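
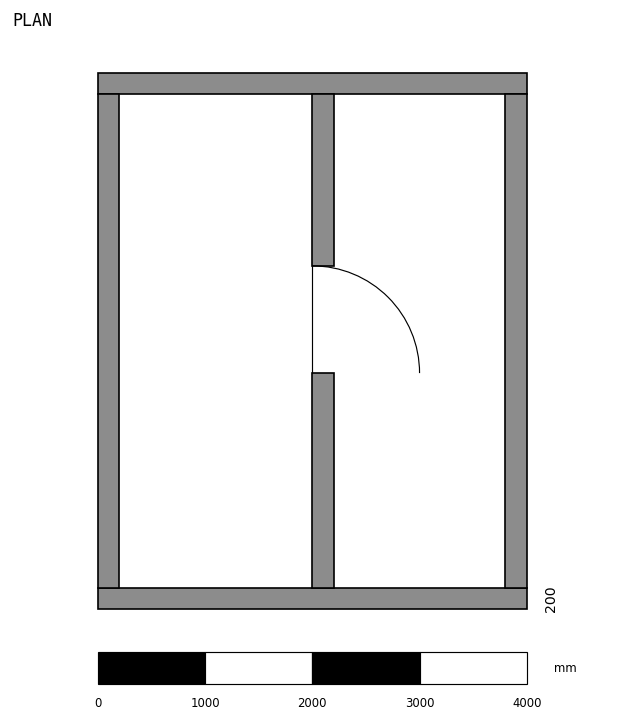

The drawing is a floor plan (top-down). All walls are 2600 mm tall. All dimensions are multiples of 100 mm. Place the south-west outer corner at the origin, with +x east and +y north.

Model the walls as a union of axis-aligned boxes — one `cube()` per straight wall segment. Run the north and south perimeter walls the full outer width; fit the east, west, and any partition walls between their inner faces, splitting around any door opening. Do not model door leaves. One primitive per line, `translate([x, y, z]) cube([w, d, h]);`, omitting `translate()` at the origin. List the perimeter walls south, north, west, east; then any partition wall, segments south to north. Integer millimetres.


cube([4000, 200, 2600]);
translate([0, 4800, 0]) cube([4000, 200, 2600]);
translate([0, 200, 0]) cube([200, 4600, 2600]);
translate([3800, 200, 0]) cube([200, 4600, 2600]);
translate([2000, 200, 0]) cube([200, 2000, 2600]);
translate([2000, 3200, 0]) cube([200, 1600, 2600]);


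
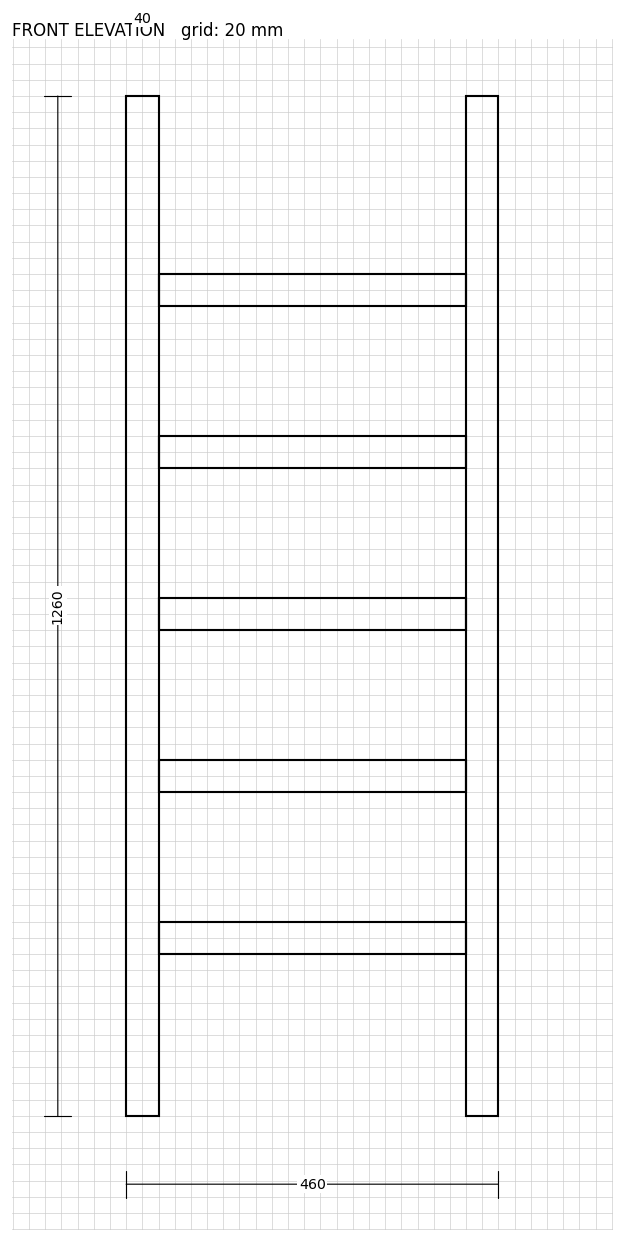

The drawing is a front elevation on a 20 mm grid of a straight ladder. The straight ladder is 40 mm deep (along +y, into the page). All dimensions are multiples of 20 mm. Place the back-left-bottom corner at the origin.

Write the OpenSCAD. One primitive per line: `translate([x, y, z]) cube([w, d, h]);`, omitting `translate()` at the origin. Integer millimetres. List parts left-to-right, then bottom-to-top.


cube([40, 40, 1260]);
translate([40, 0, 200]) cube([380, 40, 40]);
translate([40, 0, 400]) cube([380, 40, 40]);
translate([40, 0, 600]) cube([380, 40, 40]);
translate([40, 0, 800]) cube([380, 40, 40]);
translate([40, 0, 1000]) cube([380, 40, 40]);
translate([420, 0, 0]) cube([40, 40, 1260]);


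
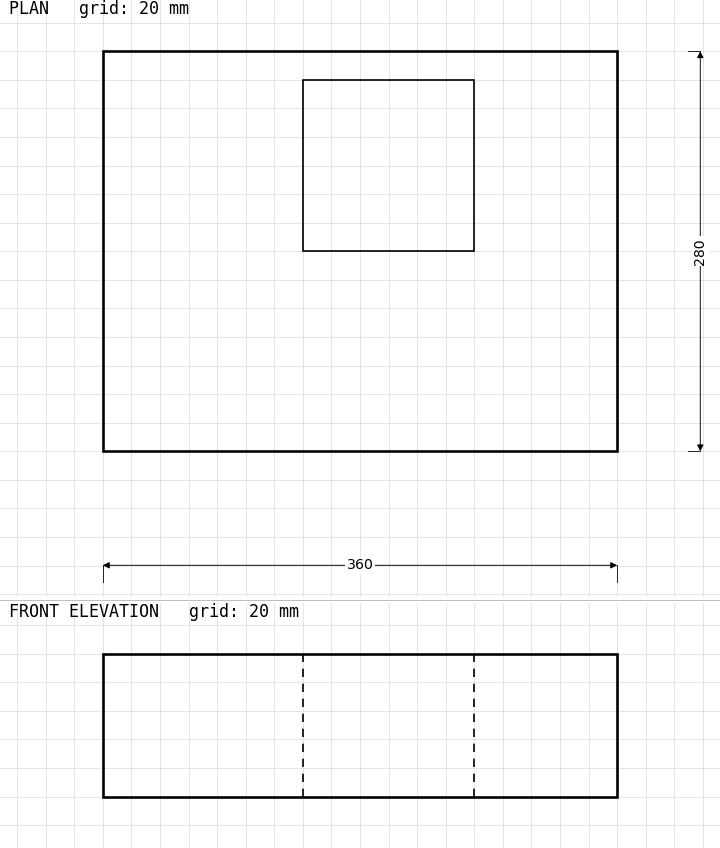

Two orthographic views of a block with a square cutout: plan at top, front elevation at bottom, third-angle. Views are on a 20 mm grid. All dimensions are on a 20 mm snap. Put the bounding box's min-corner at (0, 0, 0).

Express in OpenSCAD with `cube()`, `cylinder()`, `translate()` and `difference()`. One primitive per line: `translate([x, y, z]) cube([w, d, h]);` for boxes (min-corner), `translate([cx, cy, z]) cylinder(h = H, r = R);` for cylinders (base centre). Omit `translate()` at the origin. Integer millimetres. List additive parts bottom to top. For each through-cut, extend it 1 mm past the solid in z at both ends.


difference() {
  cube([360, 280, 100]);
  translate([140, 140, -1]) cube([120, 120, 102]);
}


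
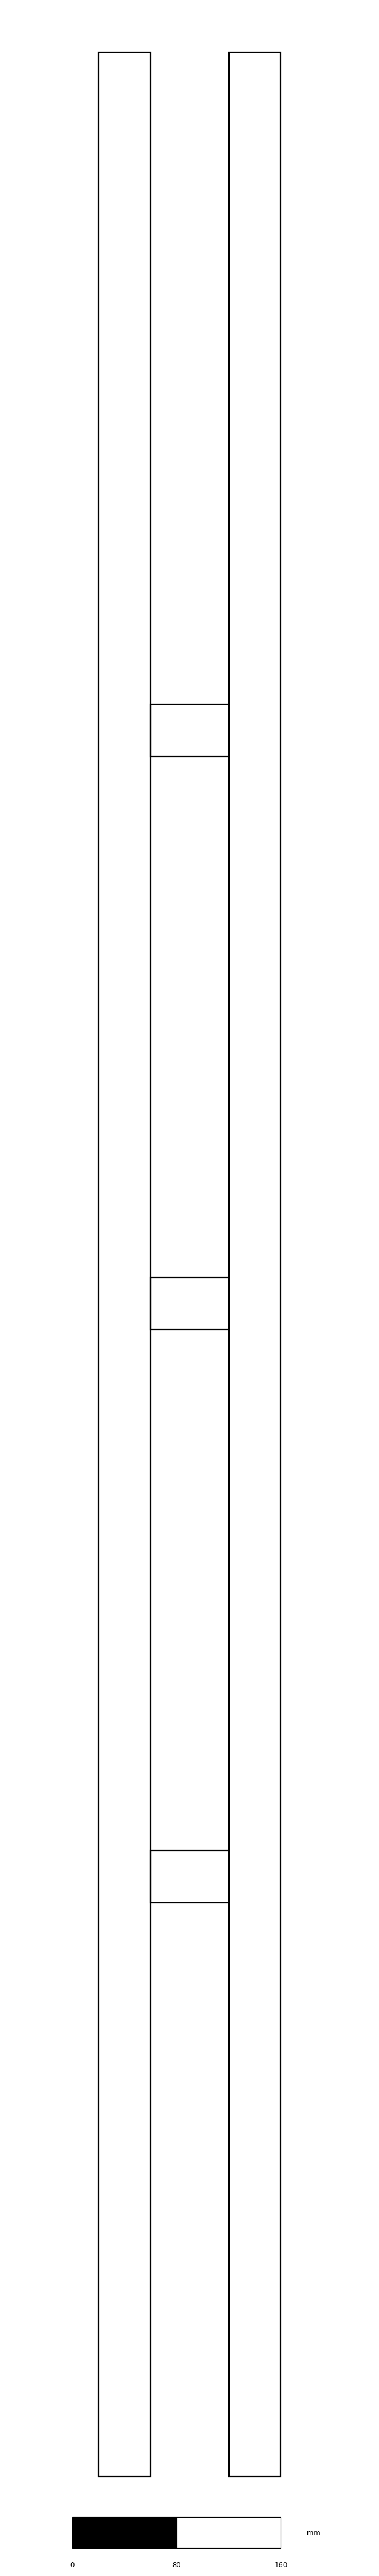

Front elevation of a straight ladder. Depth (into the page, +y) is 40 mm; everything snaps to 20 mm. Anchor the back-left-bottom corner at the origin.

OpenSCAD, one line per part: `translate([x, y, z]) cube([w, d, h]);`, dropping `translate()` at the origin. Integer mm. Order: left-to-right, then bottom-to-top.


cube([40, 40, 1860]);
translate([40, 0, 440]) cube([60, 40, 40]);
translate([40, 0, 880]) cube([60, 40, 40]);
translate([40, 0, 1320]) cube([60, 40, 40]);
translate([100, 0, 0]) cube([40, 40, 1860]);


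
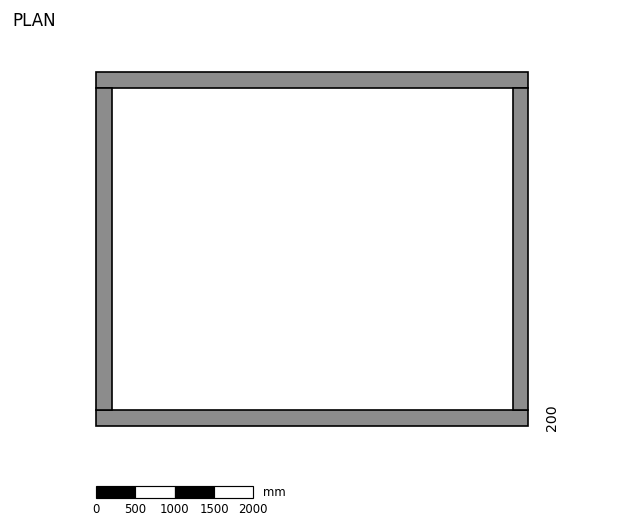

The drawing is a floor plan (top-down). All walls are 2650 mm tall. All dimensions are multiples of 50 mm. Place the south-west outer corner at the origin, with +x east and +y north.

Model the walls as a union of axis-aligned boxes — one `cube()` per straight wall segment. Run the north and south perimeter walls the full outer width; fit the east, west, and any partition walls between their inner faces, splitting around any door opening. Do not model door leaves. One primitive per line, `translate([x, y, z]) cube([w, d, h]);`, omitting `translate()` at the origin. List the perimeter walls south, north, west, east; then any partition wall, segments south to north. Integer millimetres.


cube([5500, 200, 2650]);
translate([0, 4300, 0]) cube([5500, 200, 2650]);
translate([0, 200, 0]) cube([200, 4100, 2650]);
translate([5300, 200, 0]) cube([200, 4100, 2650]);


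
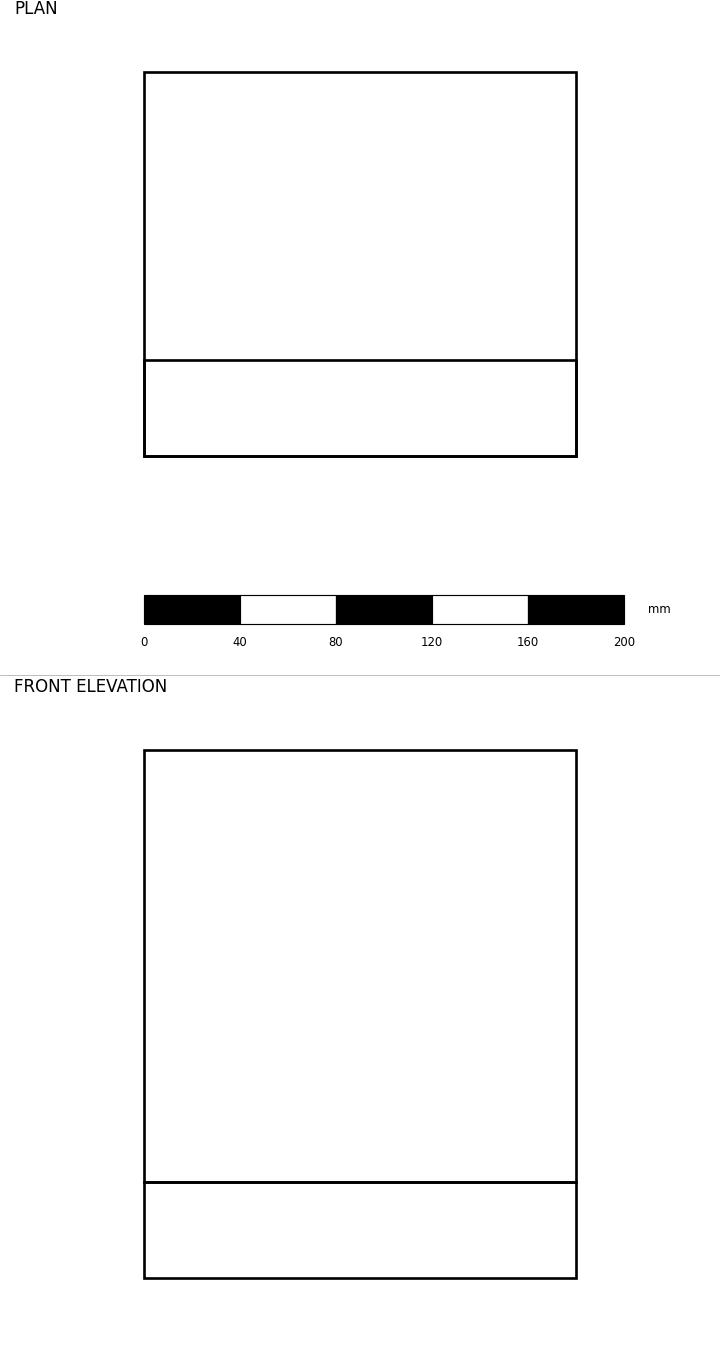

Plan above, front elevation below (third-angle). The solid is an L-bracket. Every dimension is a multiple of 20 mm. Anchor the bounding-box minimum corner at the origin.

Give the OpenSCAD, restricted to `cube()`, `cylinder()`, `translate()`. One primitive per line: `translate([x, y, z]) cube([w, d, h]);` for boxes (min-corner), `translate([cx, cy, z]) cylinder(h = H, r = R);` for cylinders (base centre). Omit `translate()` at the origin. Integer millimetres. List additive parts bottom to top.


cube([180, 160, 40]);
translate([0, 0, 40]) cube([180, 40, 180]);


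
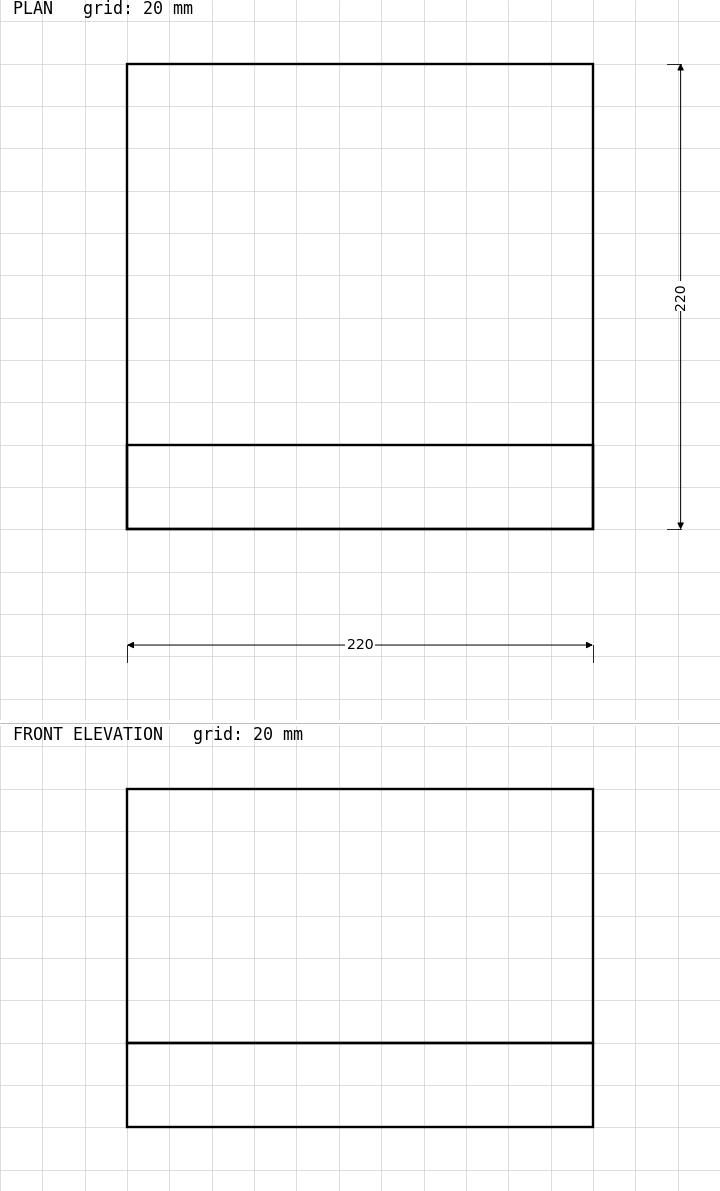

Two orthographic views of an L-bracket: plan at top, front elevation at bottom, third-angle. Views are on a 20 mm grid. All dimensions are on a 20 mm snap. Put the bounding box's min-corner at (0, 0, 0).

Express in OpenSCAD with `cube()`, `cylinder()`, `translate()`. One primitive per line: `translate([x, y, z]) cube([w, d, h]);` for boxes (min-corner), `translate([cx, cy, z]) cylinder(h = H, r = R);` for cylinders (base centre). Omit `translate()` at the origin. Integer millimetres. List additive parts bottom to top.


cube([220, 220, 40]);
translate([0, 0, 40]) cube([220, 40, 120]);


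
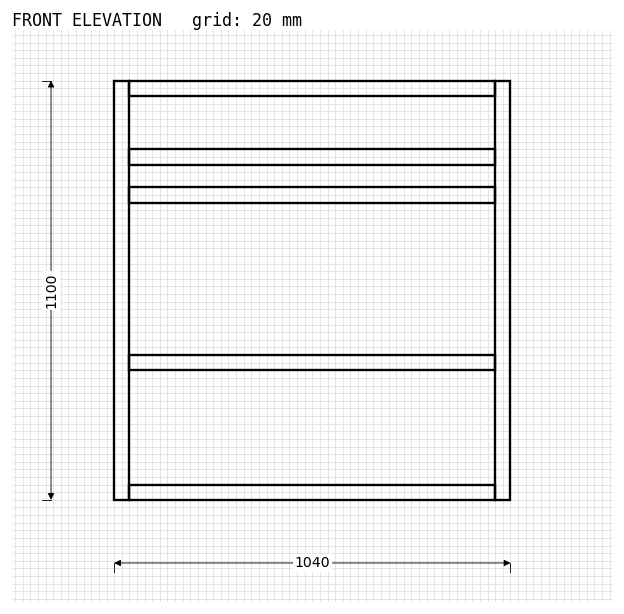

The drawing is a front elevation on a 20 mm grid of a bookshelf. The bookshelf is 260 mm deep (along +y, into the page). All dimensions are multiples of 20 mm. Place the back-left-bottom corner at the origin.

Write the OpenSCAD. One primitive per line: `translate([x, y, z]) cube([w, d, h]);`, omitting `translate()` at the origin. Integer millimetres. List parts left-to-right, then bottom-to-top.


cube([40, 260, 1100]);
translate([40, 0, 0]) cube([960, 260, 40]);
translate([40, 0, 340]) cube([960, 260, 40]);
translate([40, 0, 780]) cube([960, 260, 40]);
translate([40, 0, 880]) cube([960, 260, 40]);
translate([40, 0, 1060]) cube([960, 260, 40]);
translate([1000, 0, 0]) cube([40, 260, 1100]);


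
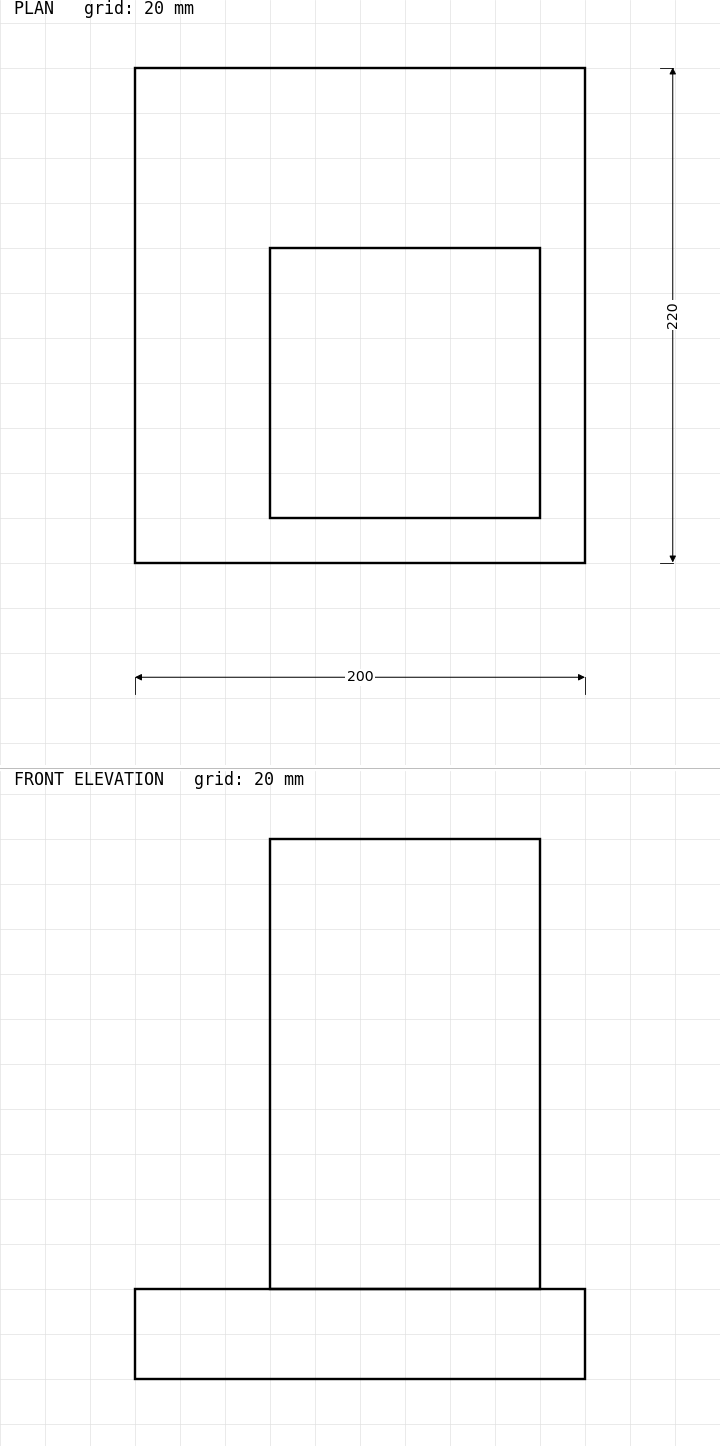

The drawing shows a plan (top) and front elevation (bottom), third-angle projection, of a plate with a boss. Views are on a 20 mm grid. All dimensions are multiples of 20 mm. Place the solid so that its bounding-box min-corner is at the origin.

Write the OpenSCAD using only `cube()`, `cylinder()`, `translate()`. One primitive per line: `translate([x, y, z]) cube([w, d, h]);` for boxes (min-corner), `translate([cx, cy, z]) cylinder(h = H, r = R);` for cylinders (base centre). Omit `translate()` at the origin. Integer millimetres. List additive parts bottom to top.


cube([200, 220, 40]);
translate([60, 20, 40]) cube([120, 120, 200]);


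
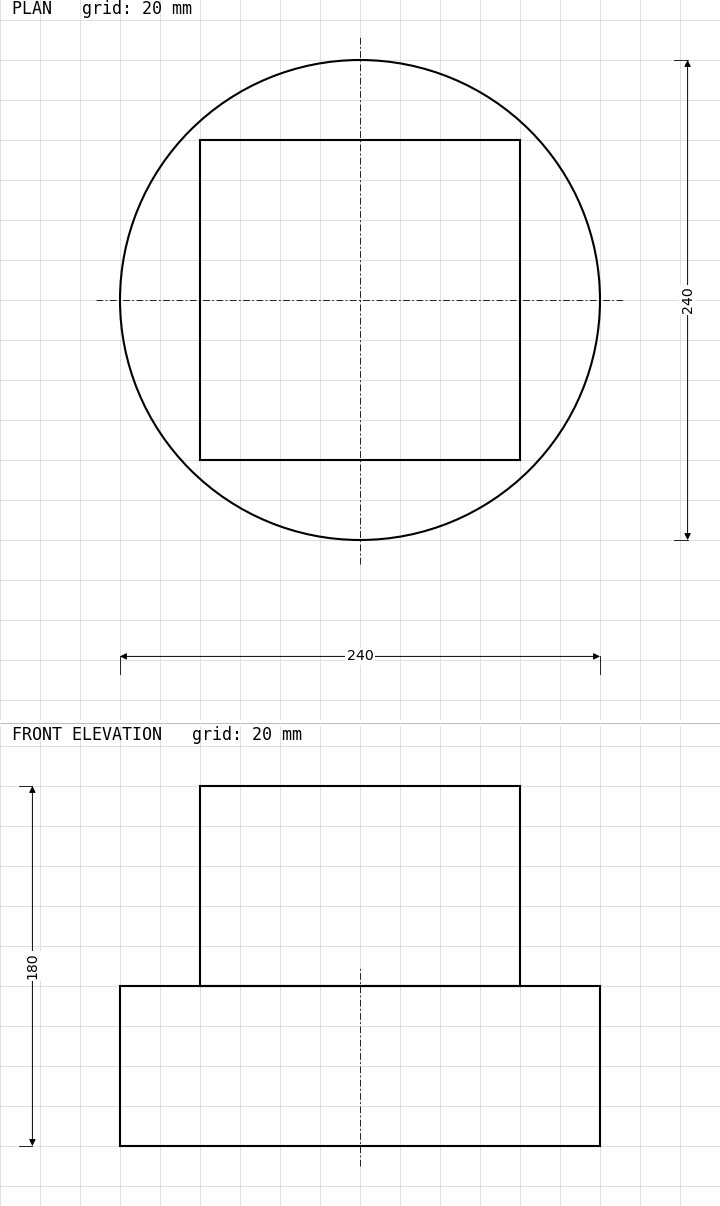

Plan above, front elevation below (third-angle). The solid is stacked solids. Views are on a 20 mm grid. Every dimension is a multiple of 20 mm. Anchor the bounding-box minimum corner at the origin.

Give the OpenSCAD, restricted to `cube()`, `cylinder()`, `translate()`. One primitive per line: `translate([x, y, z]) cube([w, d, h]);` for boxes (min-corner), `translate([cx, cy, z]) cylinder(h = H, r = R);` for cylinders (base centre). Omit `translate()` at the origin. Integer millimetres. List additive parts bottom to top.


translate([120, 120, 0]) cylinder(h = 80, r = 120);
translate([40, 40, 80]) cube([160, 160, 100]);


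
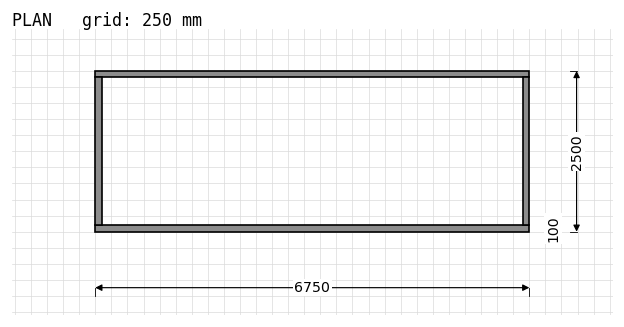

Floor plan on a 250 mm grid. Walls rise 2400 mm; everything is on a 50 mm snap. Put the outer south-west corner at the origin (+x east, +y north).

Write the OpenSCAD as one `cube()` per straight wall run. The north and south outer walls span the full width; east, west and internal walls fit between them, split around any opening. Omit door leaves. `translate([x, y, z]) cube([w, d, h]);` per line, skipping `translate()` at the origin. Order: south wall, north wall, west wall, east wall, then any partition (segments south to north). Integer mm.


cube([6750, 100, 2400]);
translate([0, 2400, 0]) cube([6750, 100, 2400]);
translate([0, 100, 0]) cube([100, 2300, 2400]);
translate([6650, 100, 0]) cube([100, 2300, 2400]);


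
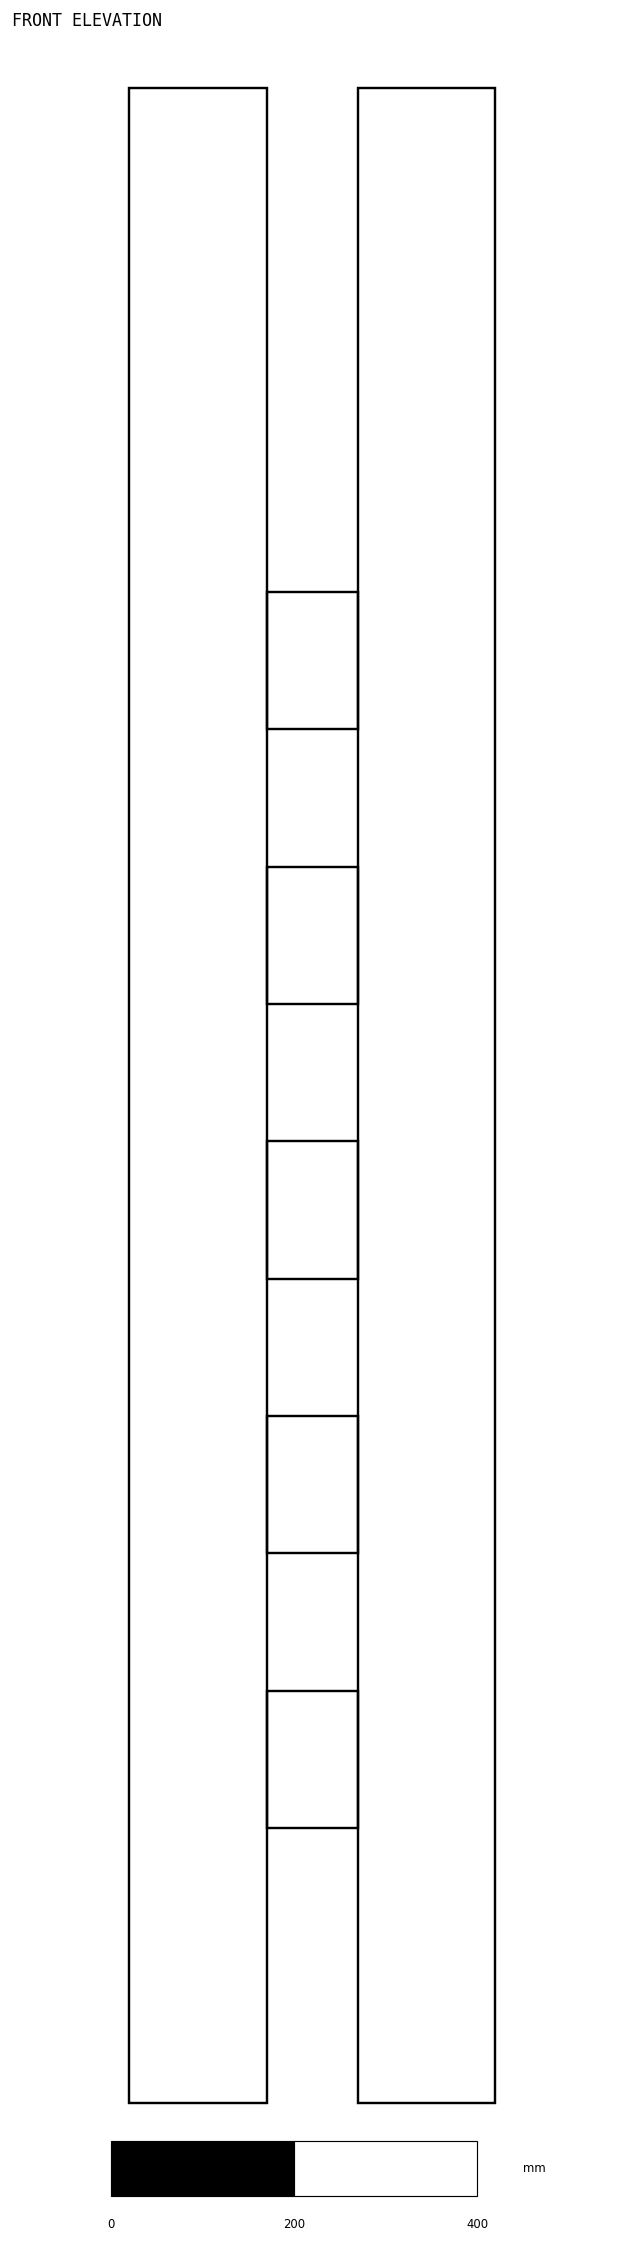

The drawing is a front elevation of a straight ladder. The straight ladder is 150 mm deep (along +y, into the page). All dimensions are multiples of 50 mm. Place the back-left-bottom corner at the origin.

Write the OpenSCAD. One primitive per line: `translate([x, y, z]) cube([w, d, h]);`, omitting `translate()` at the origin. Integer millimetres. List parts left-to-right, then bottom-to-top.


cube([150, 150, 2200]);
translate([150, 0, 300]) cube([100, 150, 150]);
translate([150, 0, 600]) cube([100, 150, 150]);
translate([150, 0, 900]) cube([100, 150, 150]);
translate([150, 0, 1200]) cube([100, 150, 150]);
translate([150, 0, 1500]) cube([100, 150, 150]);
translate([250, 0, 0]) cube([150, 150, 2200]);


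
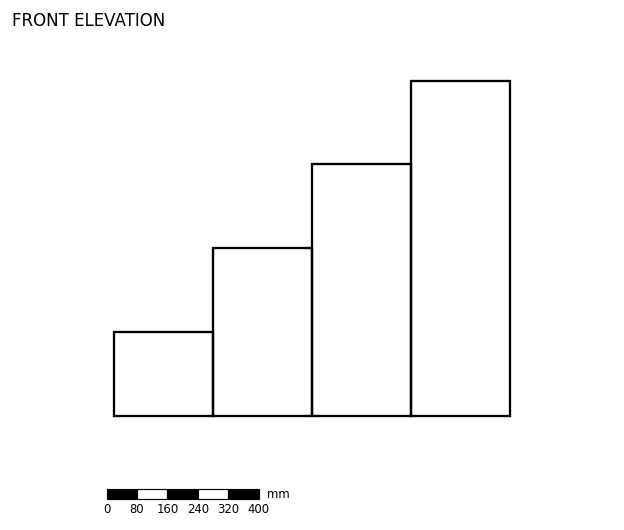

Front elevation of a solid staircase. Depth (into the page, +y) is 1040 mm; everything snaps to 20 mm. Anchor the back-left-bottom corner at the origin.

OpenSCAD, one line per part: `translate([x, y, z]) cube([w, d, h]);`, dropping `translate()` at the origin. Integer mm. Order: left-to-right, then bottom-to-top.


cube([260, 1040, 220]);
translate([260, 0, 0]) cube([260, 1040, 440]);
translate([520, 0, 0]) cube([260, 1040, 660]);
translate([780, 0, 0]) cube([260, 1040, 880]);


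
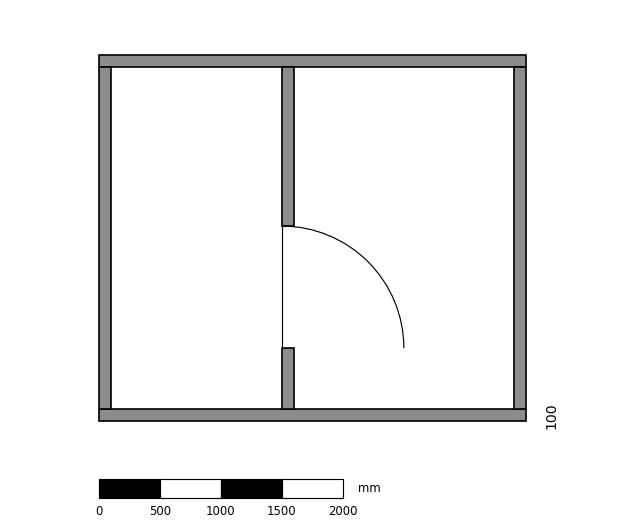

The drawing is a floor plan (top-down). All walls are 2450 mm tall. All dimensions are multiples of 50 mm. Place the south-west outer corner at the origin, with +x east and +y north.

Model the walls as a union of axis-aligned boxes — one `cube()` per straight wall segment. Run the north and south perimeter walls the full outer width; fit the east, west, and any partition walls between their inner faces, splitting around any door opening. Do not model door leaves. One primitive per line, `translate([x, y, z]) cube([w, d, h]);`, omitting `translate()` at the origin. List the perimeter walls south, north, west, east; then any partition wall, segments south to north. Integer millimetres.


cube([3500, 100, 2450]);
translate([0, 2900, 0]) cube([3500, 100, 2450]);
translate([0, 100, 0]) cube([100, 2800, 2450]);
translate([3400, 100, 0]) cube([100, 2800, 2450]);
translate([1500, 100, 0]) cube([100, 500, 2450]);
translate([1500, 1600, 0]) cube([100, 1300, 2450]);


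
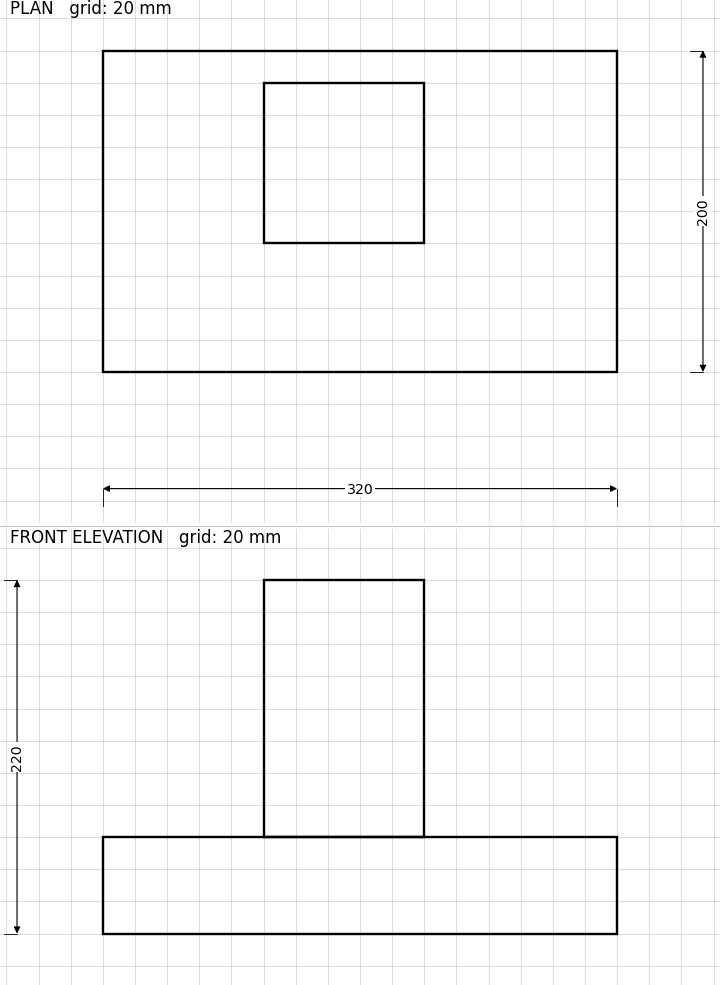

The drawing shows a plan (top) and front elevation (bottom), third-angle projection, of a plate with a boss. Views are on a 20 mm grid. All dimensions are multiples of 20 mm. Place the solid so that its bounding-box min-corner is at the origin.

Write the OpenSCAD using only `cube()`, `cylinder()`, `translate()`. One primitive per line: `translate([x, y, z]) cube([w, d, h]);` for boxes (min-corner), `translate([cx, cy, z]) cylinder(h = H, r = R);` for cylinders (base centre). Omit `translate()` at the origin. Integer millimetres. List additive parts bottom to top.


cube([320, 200, 60]);
translate([100, 80, 60]) cube([100, 100, 160]);


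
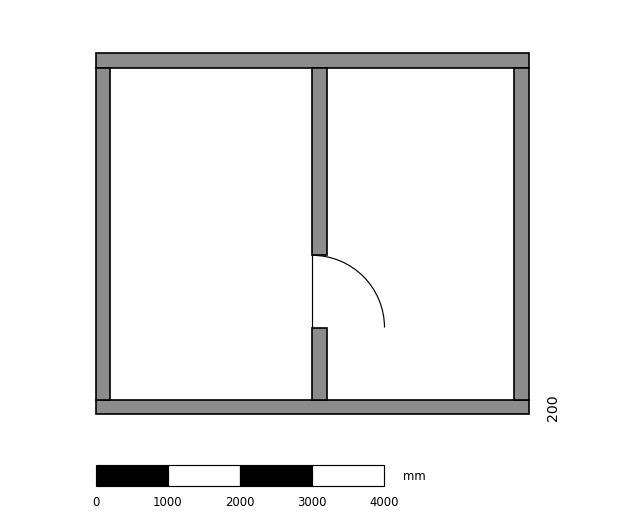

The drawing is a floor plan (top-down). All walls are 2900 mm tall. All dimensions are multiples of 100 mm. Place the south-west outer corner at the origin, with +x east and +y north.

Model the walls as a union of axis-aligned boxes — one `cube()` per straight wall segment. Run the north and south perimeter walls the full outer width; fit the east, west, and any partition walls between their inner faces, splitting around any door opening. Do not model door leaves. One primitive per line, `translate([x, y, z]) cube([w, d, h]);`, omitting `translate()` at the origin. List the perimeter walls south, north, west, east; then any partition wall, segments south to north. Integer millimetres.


cube([6000, 200, 2900]);
translate([0, 4800, 0]) cube([6000, 200, 2900]);
translate([0, 200, 0]) cube([200, 4600, 2900]);
translate([5800, 200, 0]) cube([200, 4600, 2900]);
translate([3000, 200, 0]) cube([200, 1000, 2900]);
translate([3000, 2200, 0]) cube([200, 2600, 2900]);


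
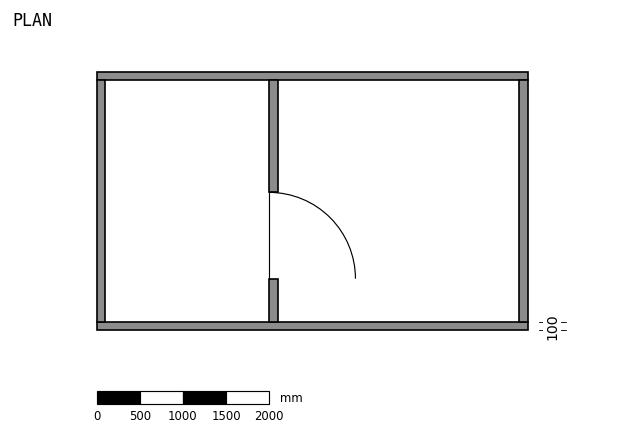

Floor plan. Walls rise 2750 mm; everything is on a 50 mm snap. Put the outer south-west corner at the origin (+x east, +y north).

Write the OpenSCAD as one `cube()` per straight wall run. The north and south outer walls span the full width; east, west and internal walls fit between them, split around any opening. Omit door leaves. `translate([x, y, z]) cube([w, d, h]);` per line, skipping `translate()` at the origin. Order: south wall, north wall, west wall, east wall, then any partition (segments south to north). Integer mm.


cube([5000, 100, 2750]);
translate([0, 2900, 0]) cube([5000, 100, 2750]);
translate([0, 100, 0]) cube([100, 2800, 2750]);
translate([4900, 100, 0]) cube([100, 2800, 2750]);
translate([2000, 100, 0]) cube([100, 500, 2750]);
translate([2000, 1600, 0]) cube([100, 1300, 2750]);


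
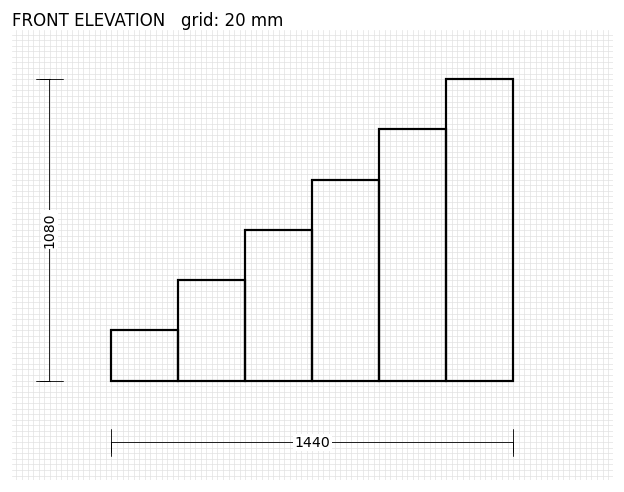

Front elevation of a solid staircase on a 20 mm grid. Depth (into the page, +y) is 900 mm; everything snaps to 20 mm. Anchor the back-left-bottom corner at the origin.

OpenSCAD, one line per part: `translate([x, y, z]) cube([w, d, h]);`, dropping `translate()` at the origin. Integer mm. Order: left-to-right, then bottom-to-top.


cube([240, 900, 180]);
translate([240, 0, 0]) cube([240, 900, 360]);
translate([480, 0, 0]) cube([240, 900, 540]);
translate([720, 0, 0]) cube([240, 900, 720]);
translate([960, 0, 0]) cube([240, 900, 900]);
translate([1200, 0, 0]) cube([240, 900, 1080]);


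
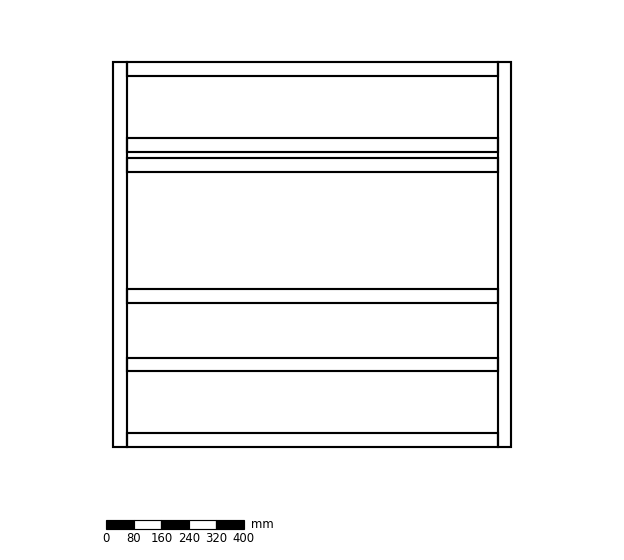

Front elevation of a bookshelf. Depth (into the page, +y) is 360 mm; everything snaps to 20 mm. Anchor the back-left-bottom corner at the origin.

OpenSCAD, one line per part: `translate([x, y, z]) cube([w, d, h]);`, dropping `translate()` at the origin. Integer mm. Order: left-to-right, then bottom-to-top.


cube([40, 360, 1120]);
translate([40, 0, 0]) cube([1080, 360, 40]);
translate([40, 0, 220]) cube([1080, 360, 40]);
translate([40, 0, 420]) cube([1080, 360, 40]);
translate([40, 0, 800]) cube([1080, 360, 40]);
translate([40, 0, 860]) cube([1080, 360, 40]);
translate([40, 0, 1080]) cube([1080, 360, 40]);
translate([1120, 0, 0]) cube([40, 360, 1120]);


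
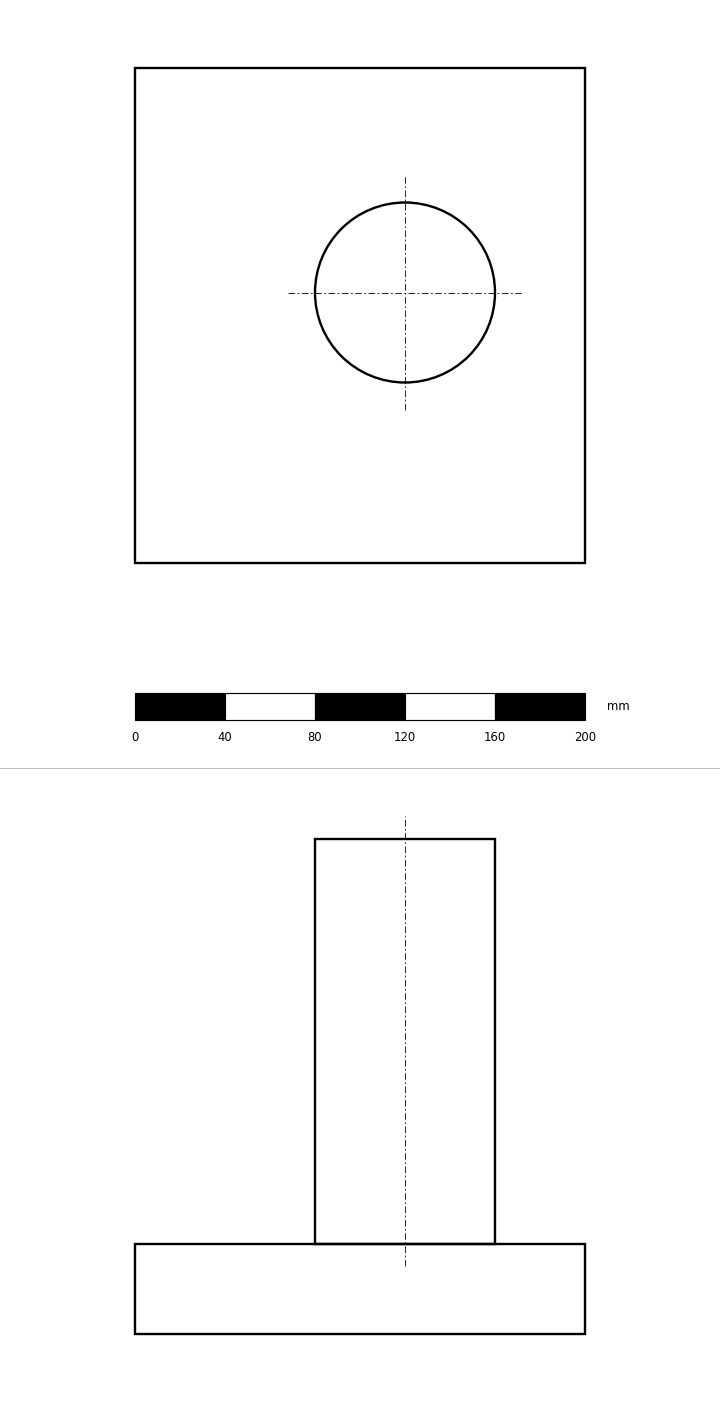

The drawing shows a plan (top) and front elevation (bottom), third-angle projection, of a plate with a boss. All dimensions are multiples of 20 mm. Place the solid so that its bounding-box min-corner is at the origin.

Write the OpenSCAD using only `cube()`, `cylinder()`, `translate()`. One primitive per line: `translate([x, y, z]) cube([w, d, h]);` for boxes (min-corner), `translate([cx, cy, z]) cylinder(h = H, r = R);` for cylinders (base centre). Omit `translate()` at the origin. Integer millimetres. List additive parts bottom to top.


cube([200, 220, 40]);
translate([120, 120, 40]) cylinder(h = 180, r = 40);


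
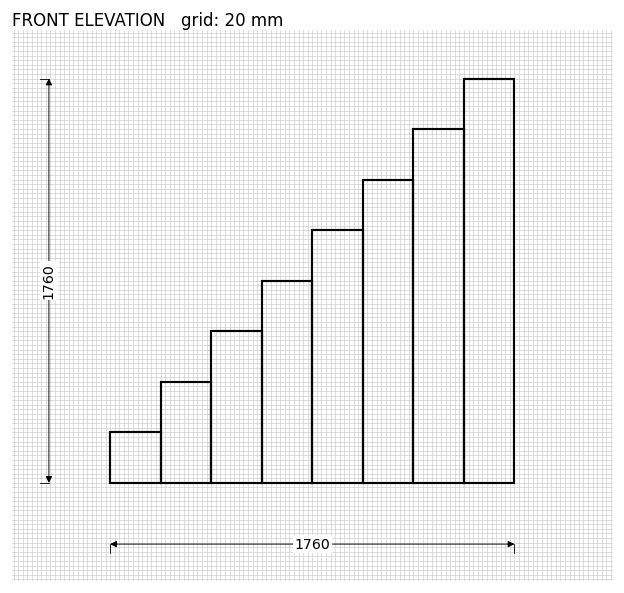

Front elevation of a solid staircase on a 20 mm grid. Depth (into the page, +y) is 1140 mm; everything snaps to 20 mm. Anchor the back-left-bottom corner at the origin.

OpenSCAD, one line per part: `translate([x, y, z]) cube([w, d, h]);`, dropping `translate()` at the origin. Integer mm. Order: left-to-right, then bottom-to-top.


cube([220, 1140, 220]);
translate([220, 0, 0]) cube([220, 1140, 440]);
translate([440, 0, 0]) cube([220, 1140, 660]);
translate([660, 0, 0]) cube([220, 1140, 880]);
translate([880, 0, 0]) cube([220, 1140, 1100]);
translate([1100, 0, 0]) cube([220, 1140, 1320]);
translate([1320, 0, 0]) cube([220, 1140, 1540]);
translate([1540, 0, 0]) cube([220, 1140, 1760]);


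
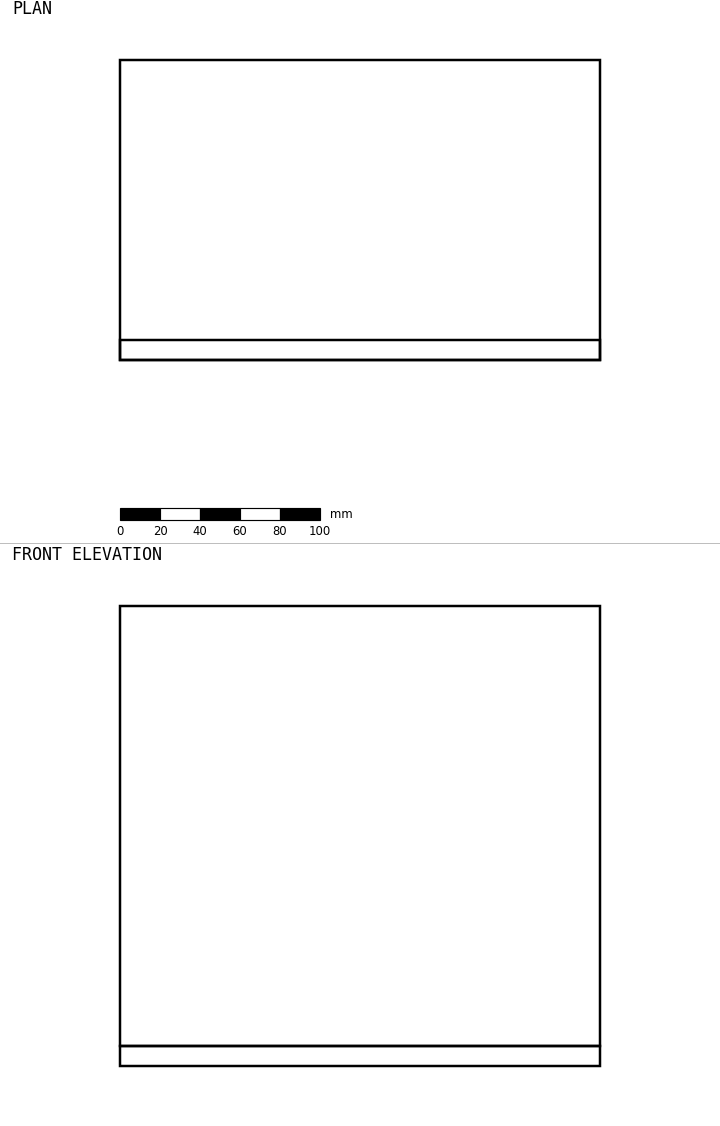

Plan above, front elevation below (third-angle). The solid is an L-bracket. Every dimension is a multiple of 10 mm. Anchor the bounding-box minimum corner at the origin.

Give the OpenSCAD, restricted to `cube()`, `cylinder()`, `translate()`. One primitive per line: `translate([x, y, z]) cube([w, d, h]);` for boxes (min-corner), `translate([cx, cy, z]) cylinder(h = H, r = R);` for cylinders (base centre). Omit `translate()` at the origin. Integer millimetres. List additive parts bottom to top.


cube([240, 150, 10]);
translate([0, 0, 10]) cube([240, 10, 220]);


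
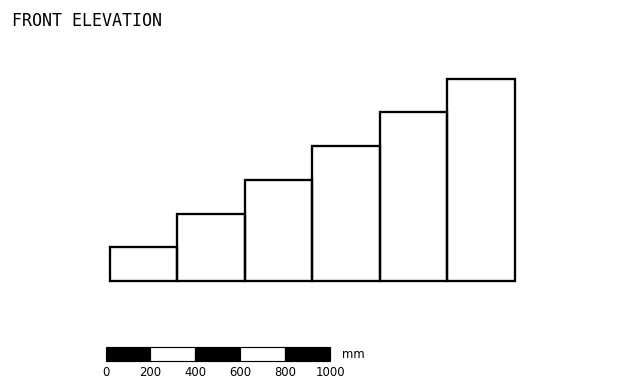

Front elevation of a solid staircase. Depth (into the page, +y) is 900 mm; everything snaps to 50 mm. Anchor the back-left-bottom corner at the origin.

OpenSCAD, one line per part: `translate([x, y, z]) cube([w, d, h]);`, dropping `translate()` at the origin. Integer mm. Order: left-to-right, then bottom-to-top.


cube([300, 900, 150]);
translate([300, 0, 0]) cube([300, 900, 300]);
translate([600, 0, 0]) cube([300, 900, 450]);
translate([900, 0, 0]) cube([300, 900, 600]);
translate([1200, 0, 0]) cube([300, 900, 750]);
translate([1500, 0, 0]) cube([300, 900, 900]);


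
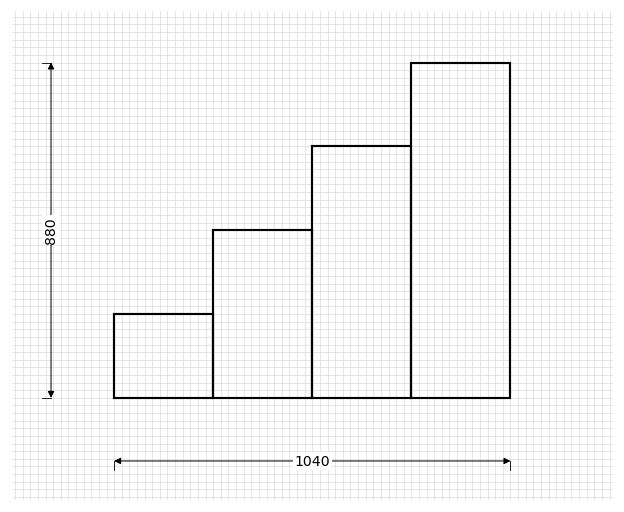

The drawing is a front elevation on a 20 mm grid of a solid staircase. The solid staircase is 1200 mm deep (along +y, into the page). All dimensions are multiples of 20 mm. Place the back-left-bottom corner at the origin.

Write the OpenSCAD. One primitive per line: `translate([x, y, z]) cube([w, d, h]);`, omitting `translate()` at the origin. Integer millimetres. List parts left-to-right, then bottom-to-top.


cube([260, 1200, 220]);
translate([260, 0, 0]) cube([260, 1200, 440]);
translate([520, 0, 0]) cube([260, 1200, 660]);
translate([780, 0, 0]) cube([260, 1200, 880]);


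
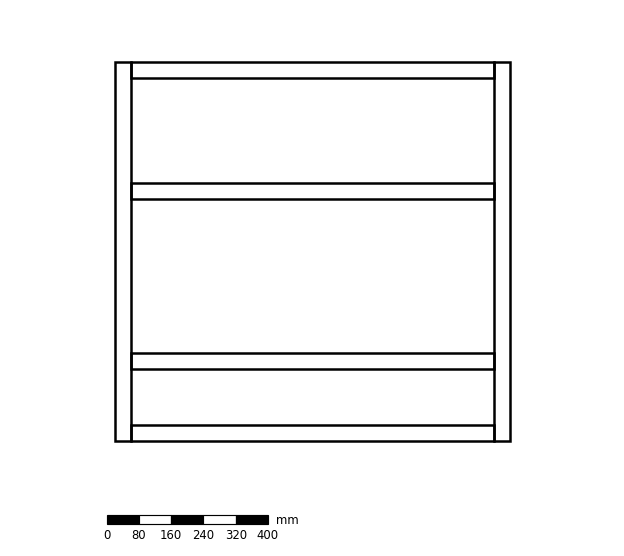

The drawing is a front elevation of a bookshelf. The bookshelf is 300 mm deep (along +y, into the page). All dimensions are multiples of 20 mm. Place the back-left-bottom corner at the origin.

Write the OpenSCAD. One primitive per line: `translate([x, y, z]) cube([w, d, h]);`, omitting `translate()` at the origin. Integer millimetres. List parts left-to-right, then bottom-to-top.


cube([40, 300, 940]);
translate([40, 0, 0]) cube([900, 300, 40]);
translate([40, 0, 180]) cube([900, 300, 40]);
translate([40, 0, 600]) cube([900, 300, 40]);
translate([40, 0, 900]) cube([900, 300, 40]);
translate([940, 0, 0]) cube([40, 300, 940]);


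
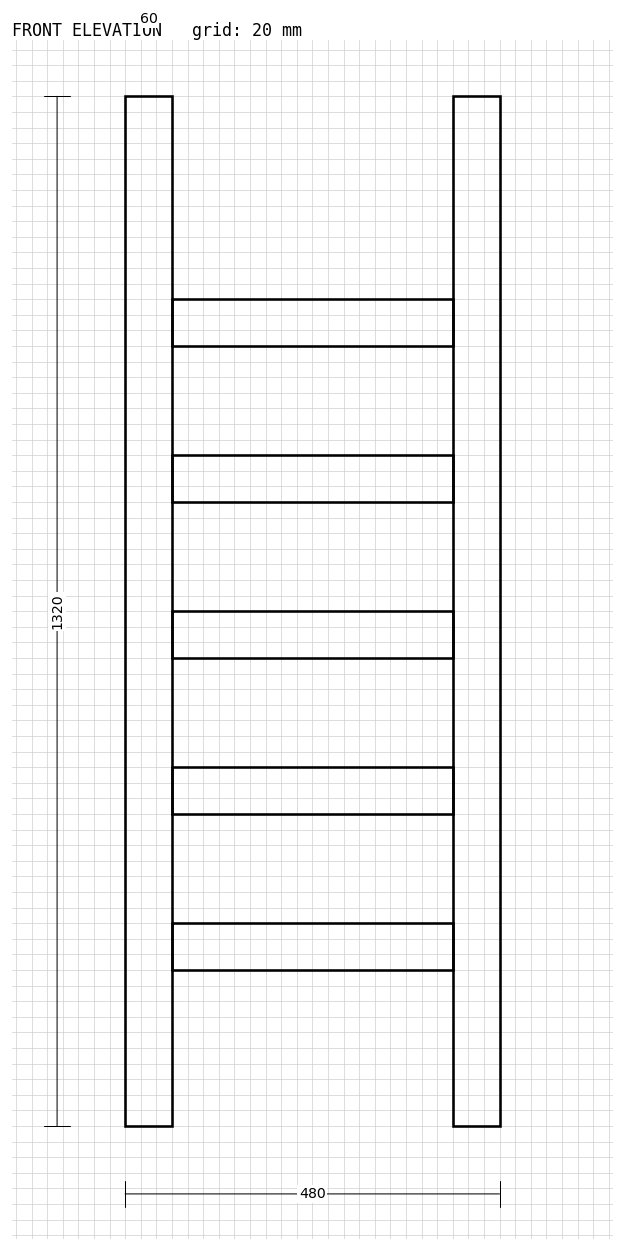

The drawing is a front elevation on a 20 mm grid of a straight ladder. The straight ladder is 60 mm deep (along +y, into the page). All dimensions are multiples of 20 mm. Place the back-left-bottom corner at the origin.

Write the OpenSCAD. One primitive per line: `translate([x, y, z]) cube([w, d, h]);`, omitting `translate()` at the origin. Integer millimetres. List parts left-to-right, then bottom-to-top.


cube([60, 60, 1320]);
translate([60, 0, 200]) cube([360, 60, 60]);
translate([60, 0, 400]) cube([360, 60, 60]);
translate([60, 0, 600]) cube([360, 60, 60]);
translate([60, 0, 800]) cube([360, 60, 60]);
translate([60, 0, 1000]) cube([360, 60, 60]);
translate([420, 0, 0]) cube([60, 60, 1320]);


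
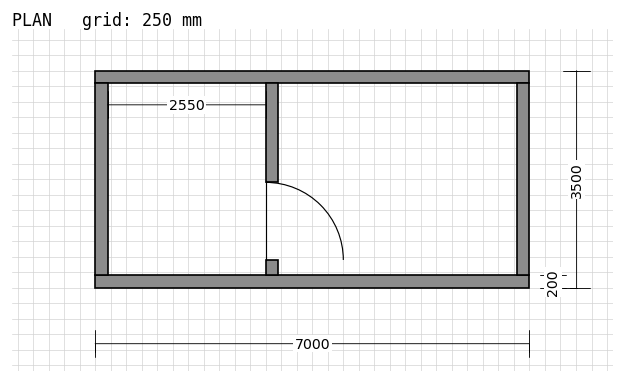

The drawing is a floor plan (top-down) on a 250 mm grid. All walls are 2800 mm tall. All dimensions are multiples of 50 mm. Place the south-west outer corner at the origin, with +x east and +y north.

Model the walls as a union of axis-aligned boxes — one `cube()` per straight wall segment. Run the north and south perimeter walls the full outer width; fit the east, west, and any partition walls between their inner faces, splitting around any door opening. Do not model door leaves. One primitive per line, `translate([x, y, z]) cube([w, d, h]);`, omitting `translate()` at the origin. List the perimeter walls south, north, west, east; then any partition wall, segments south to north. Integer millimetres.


cube([7000, 200, 2800]);
translate([0, 3300, 0]) cube([7000, 200, 2800]);
translate([0, 200, 0]) cube([200, 3100, 2800]);
translate([6800, 200, 0]) cube([200, 3100, 2800]);
translate([2750, 200, 0]) cube([200, 250, 2800]);
translate([2750, 1700, 0]) cube([200, 1600, 2800]);


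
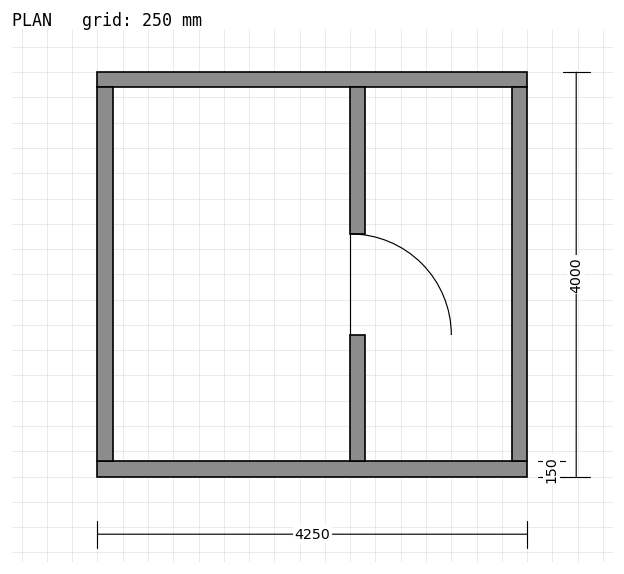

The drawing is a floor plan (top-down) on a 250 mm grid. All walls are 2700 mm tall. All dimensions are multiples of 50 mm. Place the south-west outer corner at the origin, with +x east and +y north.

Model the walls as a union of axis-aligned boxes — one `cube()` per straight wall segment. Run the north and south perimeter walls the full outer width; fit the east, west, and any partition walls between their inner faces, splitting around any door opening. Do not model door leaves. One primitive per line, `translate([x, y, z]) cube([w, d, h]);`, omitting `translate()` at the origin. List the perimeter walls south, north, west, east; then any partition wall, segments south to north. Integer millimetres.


cube([4250, 150, 2700]);
translate([0, 3850, 0]) cube([4250, 150, 2700]);
translate([0, 150, 0]) cube([150, 3700, 2700]);
translate([4100, 150, 0]) cube([150, 3700, 2700]);
translate([2500, 150, 0]) cube([150, 1250, 2700]);
translate([2500, 2400, 0]) cube([150, 1450, 2700]);


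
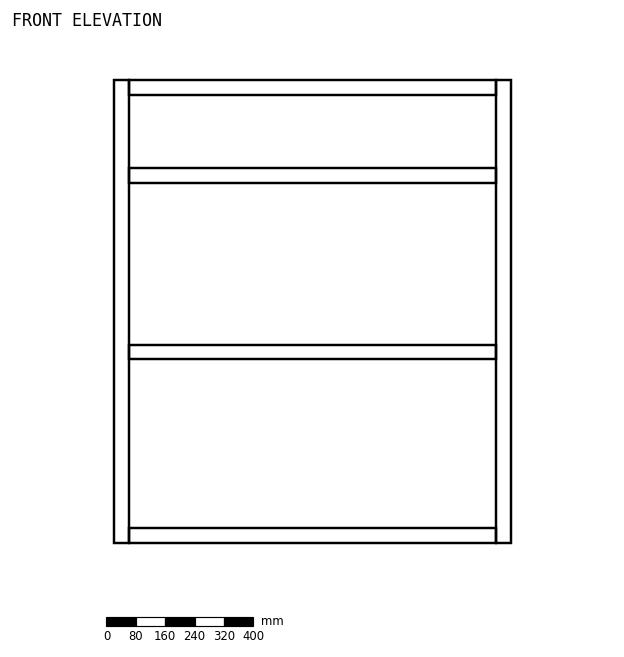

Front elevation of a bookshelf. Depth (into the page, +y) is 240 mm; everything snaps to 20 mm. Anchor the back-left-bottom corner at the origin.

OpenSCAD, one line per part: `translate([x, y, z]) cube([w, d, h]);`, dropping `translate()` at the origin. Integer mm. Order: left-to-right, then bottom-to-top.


cube([40, 240, 1260]);
translate([40, 0, 0]) cube([1000, 240, 40]);
translate([40, 0, 500]) cube([1000, 240, 40]);
translate([40, 0, 980]) cube([1000, 240, 40]);
translate([40, 0, 1220]) cube([1000, 240, 40]);
translate([1040, 0, 0]) cube([40, 240, 1260]);


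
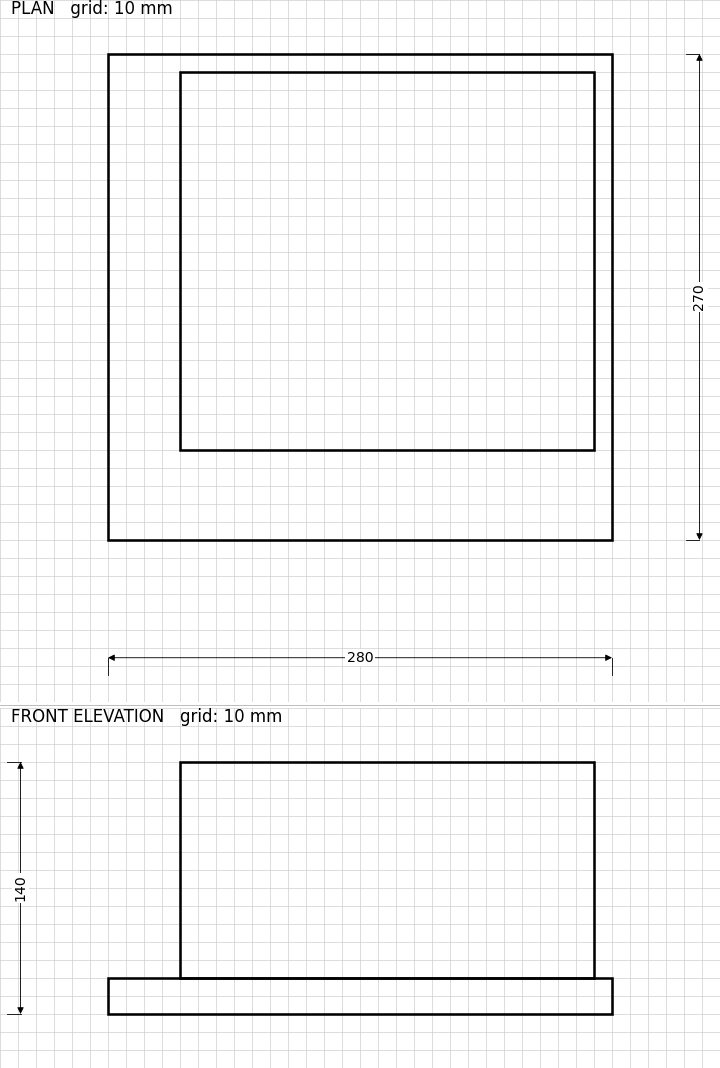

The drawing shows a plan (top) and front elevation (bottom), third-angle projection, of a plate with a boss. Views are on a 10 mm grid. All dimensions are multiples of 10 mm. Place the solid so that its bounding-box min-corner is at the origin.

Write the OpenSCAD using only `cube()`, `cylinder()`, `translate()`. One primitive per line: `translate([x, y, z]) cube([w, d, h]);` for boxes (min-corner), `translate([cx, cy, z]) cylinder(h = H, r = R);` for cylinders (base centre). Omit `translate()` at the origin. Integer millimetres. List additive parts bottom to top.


cube([280, 270, 20]);
translate([40, 50, 20]) cube([230, 210, 120]);


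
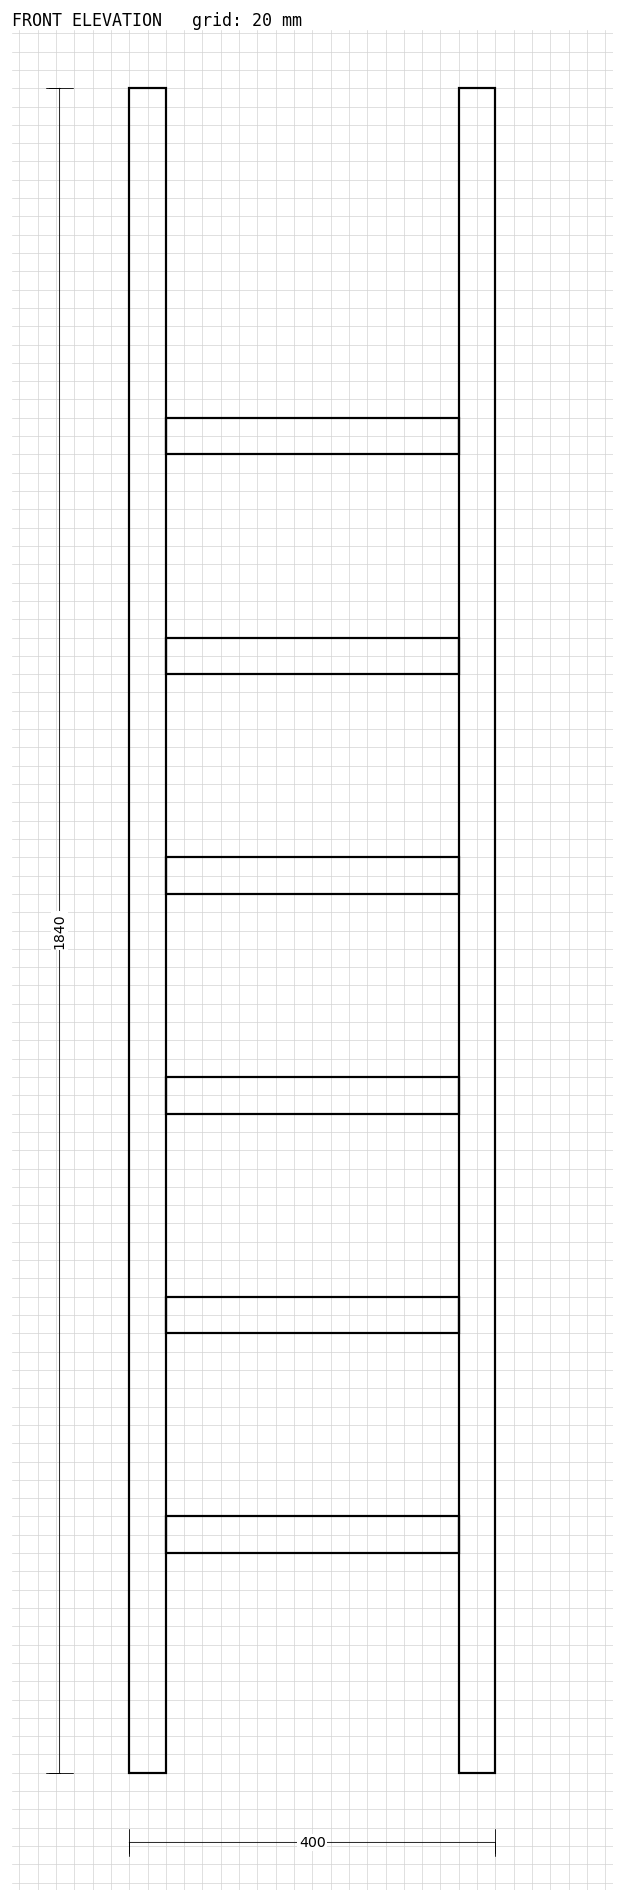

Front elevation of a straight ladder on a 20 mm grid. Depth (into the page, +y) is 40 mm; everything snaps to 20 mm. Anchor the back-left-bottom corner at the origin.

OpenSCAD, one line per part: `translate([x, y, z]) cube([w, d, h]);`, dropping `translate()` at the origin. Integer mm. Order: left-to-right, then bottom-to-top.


cube([40, 40, 1840]);
translate([40, 0, 240]) cube([320, 40, 40]);
translate([40, 0, 480]) cube([320, 40, 40]);
translate([40, 0, 720]) cube([320, 40, 40]);
translate([40, 0, 960]) cube([320, 40, 40]);
translate([40, 0, 1200]) cube([320, 40, 40]);
translate([40, 0, 1440]) cube([320, 40, 40]);
translate([360, 0, 0]) cube([40, 40, 1840]);


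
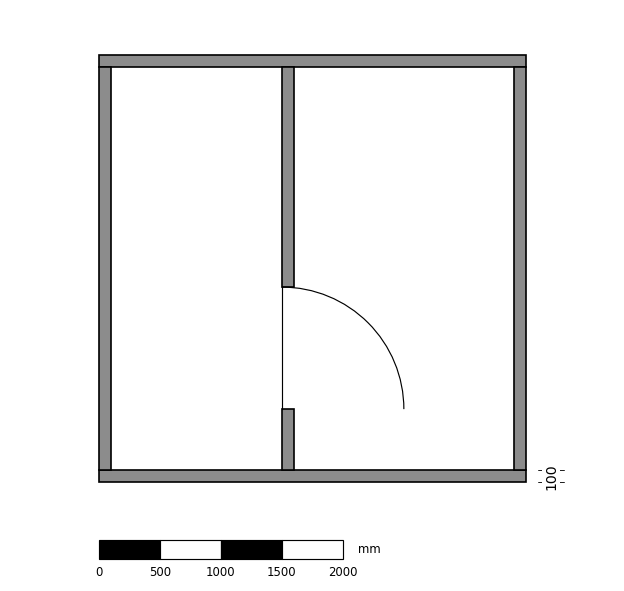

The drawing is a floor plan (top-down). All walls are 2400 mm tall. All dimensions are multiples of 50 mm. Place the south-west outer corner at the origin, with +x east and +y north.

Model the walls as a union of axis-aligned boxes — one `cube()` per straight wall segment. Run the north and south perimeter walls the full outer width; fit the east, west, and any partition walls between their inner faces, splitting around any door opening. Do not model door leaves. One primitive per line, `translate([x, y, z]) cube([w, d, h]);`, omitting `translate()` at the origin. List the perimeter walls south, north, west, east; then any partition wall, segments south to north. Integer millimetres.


cube([3500, 100, 2400]);
translate([0, 3400, 0]) cube([3500, 100, 2400]);
translate([0, 100, 0]) cube([100, 3300, 2400]);
translate([3400, 100, 0]) cube([100, 3300, 2400]);
translate([1500, 100, 0]) cube([100, 500, 2400]);
translate([1500, 1600, 0]) cube([100, 1800, 2400]);


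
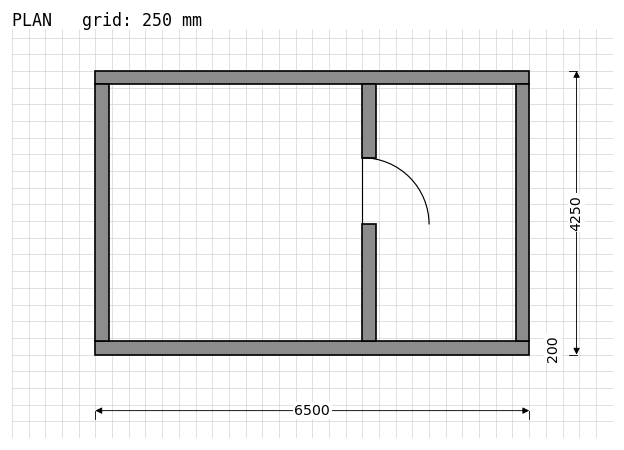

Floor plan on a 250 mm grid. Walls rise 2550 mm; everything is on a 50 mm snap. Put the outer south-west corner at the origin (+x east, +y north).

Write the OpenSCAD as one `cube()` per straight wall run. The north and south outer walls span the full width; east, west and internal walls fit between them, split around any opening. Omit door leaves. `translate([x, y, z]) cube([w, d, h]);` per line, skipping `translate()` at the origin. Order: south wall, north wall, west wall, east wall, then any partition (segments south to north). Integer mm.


cube([6500, 200, 2550]);
translate([0, 4050, 0]) cube([6500, 200, 2550]);
translate([0, 200, 0]) cube([200, 3850, 2550]);
translate([6300, 200, 0]) cube([200, 3850, 2550]);
translate([4000, 200, 0]) cube([200, 1750, 2550]);
translate([4000, 2950, 0]) cube([200, 1100, 2550]);


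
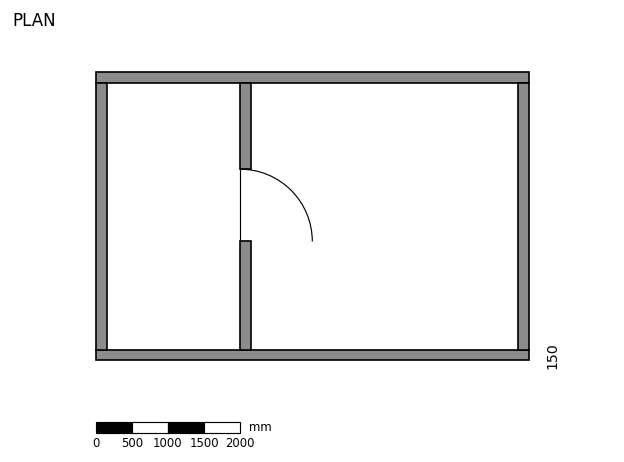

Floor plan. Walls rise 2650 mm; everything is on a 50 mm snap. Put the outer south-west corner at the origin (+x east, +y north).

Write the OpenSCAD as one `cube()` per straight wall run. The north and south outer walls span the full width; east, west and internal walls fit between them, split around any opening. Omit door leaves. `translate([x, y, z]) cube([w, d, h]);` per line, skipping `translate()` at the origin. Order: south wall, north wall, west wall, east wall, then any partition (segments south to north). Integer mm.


cube([6000, 150, 2650]);
translate([0, 3850, 0]) cube([6000, 150, 2650]);
translate([0, 150, 0]) cube([150, 3700, 2650]);
translate([5850, 150, 0]) cube([150, 3700, 2650]);
translate([2000, 150, 0]) cube([150, 1500, 2650]);
translate([2000, 2650, 0]) cube([150, 1200, 2650]);


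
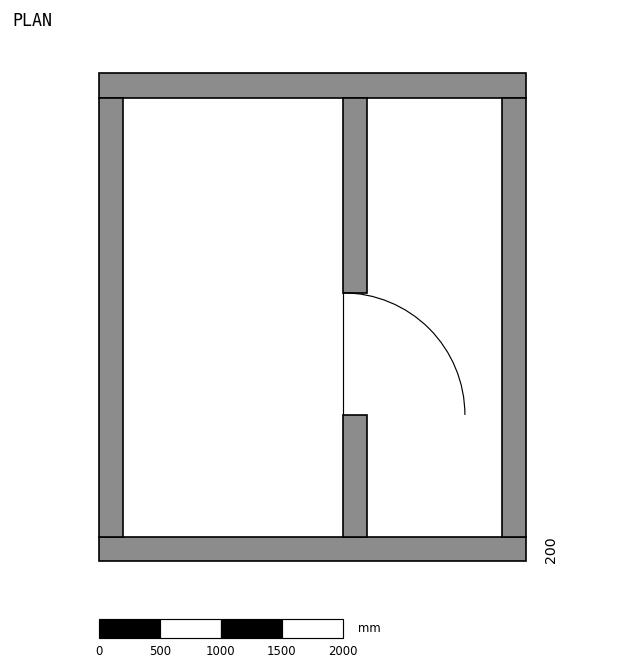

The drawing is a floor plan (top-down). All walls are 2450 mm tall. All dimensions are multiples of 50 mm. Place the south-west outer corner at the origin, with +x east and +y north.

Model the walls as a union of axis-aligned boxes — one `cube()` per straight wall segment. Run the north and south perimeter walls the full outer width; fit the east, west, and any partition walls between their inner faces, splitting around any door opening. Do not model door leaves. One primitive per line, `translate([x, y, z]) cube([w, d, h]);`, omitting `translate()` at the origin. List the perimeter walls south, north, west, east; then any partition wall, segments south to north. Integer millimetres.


cube([3500, 200, 2450]);
translate([0, 3800, 0]) cube([3500, 200, 2450]);
translate([0, 200, 0]) cube([200, 3600, 2450]);
translate([3300, 200, 0]) cube([200, 3600, 2450]);
translate([2000, 200, 0]) cube([200, 1000, 2450]);
translate([2000, 2200, 0]) cube([200, 1600, 2450]);


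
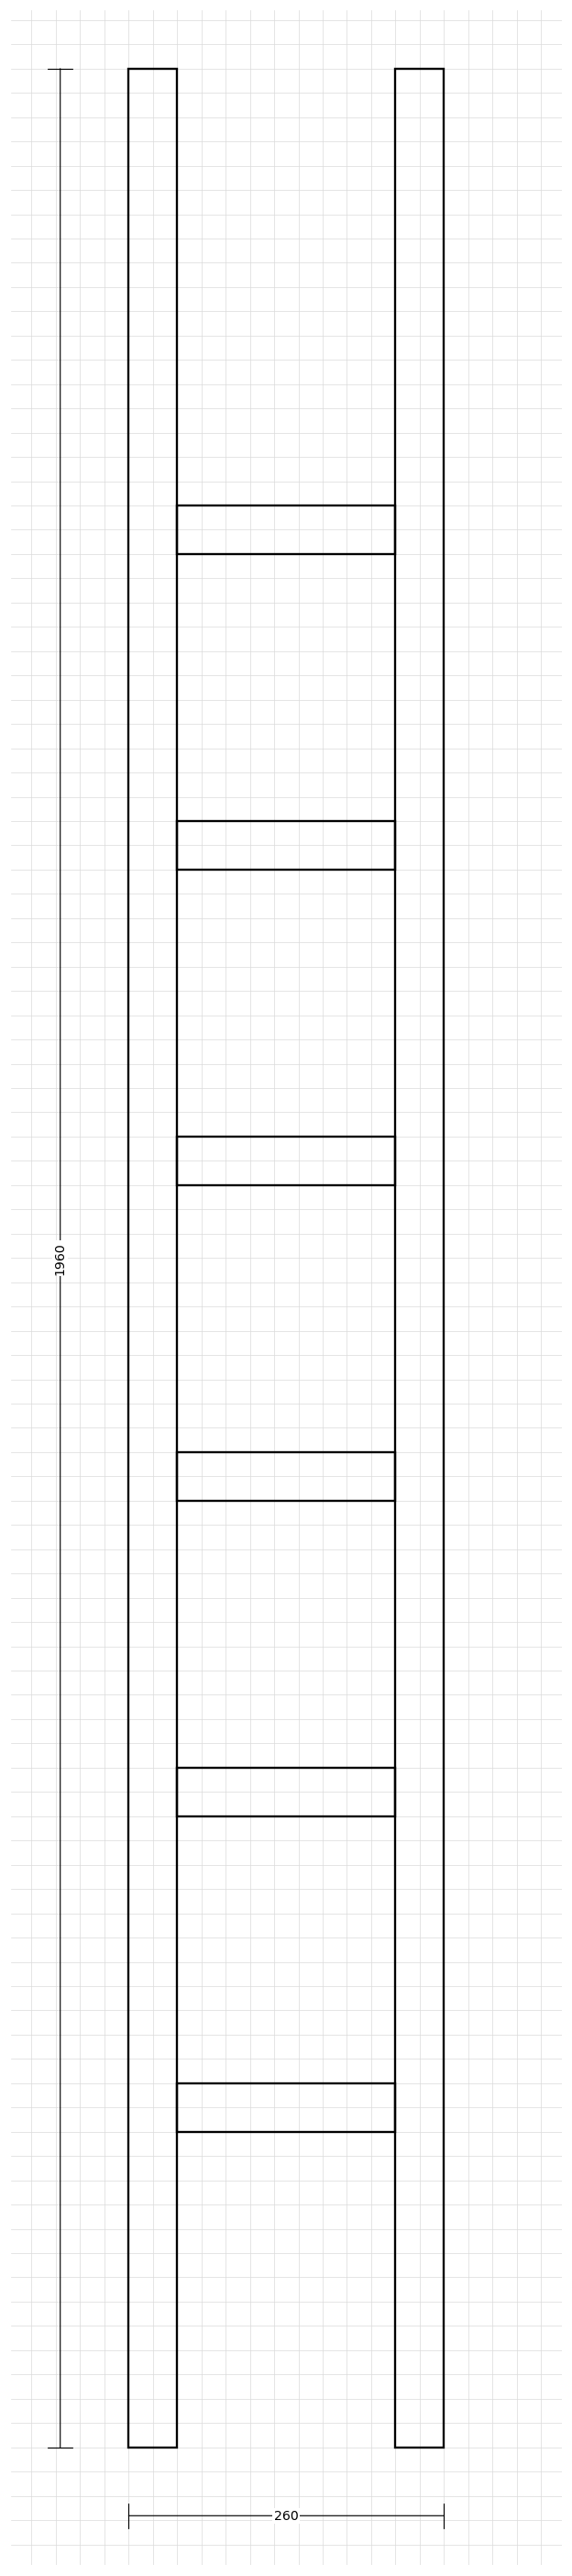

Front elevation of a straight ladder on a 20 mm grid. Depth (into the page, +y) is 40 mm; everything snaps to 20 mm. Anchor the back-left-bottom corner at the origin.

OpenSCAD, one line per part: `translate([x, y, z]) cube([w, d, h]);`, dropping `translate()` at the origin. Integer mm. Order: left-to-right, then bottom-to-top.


cube([40, 40, 1960]);
translate([40, 0, 260]) cube([180, 40, 40]);
translate([40, 0, 520]) cube([180, 40, 40]);
translate([40, 0, 780]) cube([180, 40, 40]);
translate([40, 0, 1040]) cube([180, 40, 40]);
translate([40, 0, 1300]) cube([180, 40, 40]);
translate([40, 0, 1560]) cube([180, 40, 40]);
translate([220, 0, 0]) cube([40, 40, 1960]);


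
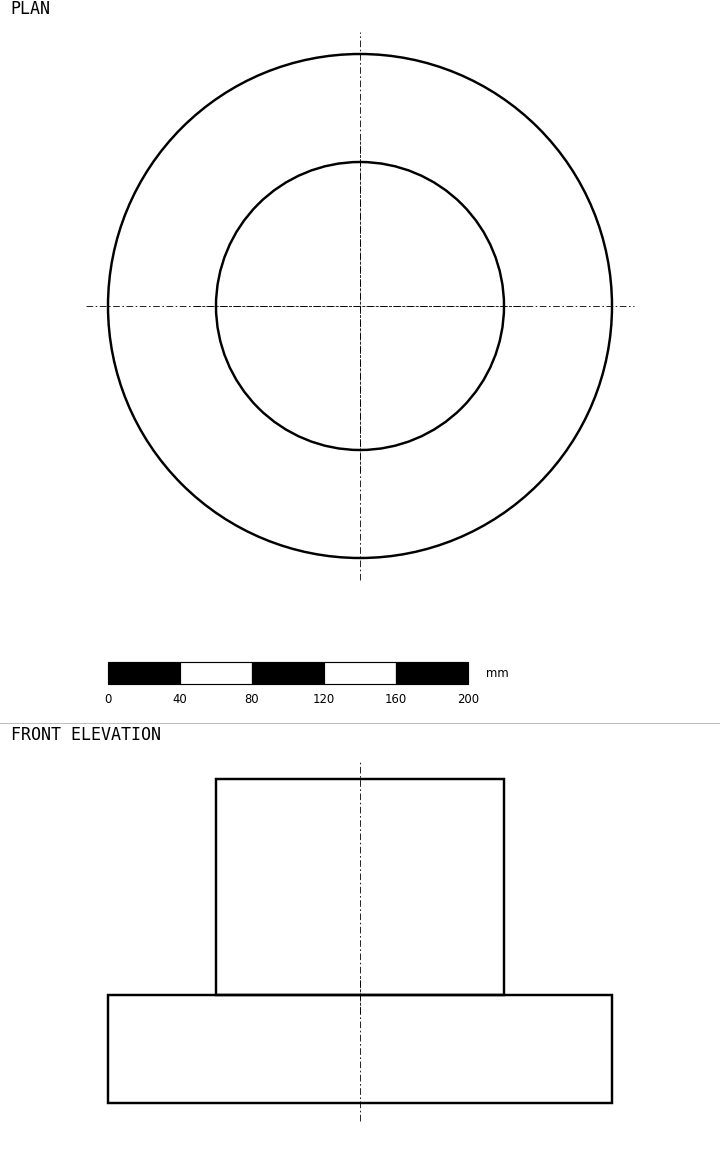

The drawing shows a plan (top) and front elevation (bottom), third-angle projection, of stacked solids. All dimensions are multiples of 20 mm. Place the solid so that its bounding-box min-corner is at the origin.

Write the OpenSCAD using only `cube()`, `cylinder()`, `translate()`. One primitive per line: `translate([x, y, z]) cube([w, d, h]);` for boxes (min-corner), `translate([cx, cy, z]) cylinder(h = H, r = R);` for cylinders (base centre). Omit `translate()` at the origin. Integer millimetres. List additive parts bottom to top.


translate([140, 140, 0]) cylinder(h = 60, r = 140);
translate([140, 140, 60]) cylinder(h = 120, r = 80);
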